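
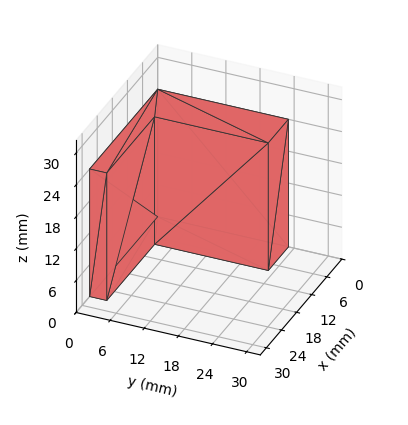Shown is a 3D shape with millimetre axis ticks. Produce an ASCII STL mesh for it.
Reading the render: the shape is an L-shaped prism: outer 27 × 23 mm, arm thicknesses ≈ 3 mm (horizontal) and 8 mm (vertical), extruded 24 mm in z (dimensions read to the nearest mm from the axis ticks). For the STL, each face is triangulated and given an outward normal.

solid part
  facet normal 0.0000 0.0000 -1.0000
    outer loop
      vertex 27.00 3.00 0.00
      vertex 27.00 0.00 0.00
      vertex 0.00 0.00 0.00
    endloop
  endfacet
  facet normal 0.0000 0.0000 -1.0000
    outer loop
      vertex 8.00 3.00 0.00
      vertex 27.00 3.00 0.00
      vertex 0.00 0.00 0.00
    endloop
  endfacet
  facet normal 0.0000 0.0000 -1.0000
    outer loop
      vertex 8.00 23.00 0.00
      vertex 8.00 3.00 0.00
      vertex 0.00 0.00 0.00
    endloop
  endfacet
  facet normal 0.0000 0.0000 -1.0000
    outer loop
      vertex 0.00 23.00 0.00
      vertex 8.00 23.00 0.00
      vertex 0.00 0.00 0.00
    endloop
  endfacet
  facet normal 0.0000 0.0000 1.0000
    outer loop
      vertex 0.00 0.00 24.00
      vertex 27.00 0.00 24.00
      vertex 27.00 3.00 24.00
    endloop
  endfacet
  facet normal 0.0000 0.0000 1.0000
    outer loop
      vertex 0.00 0.00 24.00
      vertex 27.00 3.00 24.00
      vertex 8.00 3.00 24.00
    endloop
  endfacet
  facet normal 0.0000 0.0000 1.0000
    outer loop
      vertex 0.00 0.00 24.00
      vertex 8.00 3.00 24.00
      vertex 8.00 23.00 24.00
    endloop
  endfacet
  facet normal 0.0000 0.0000 1.0000
    outer loop
      vertex 0.00 0.00 24.00
      vertex 8.00 23.00 24.00
      vertex 0.00 23.00 24.00
    endloop
  endfacet
  facet normal 0.0000 -1.0000 0.0000
    outer loop
      vertex 0.00 0.00 0.00
      vertex 27.00 0.00 0.00
      vertex 27.00 0.00 24.00
    endloop
  endfacet
  facet normal 0.0000 -1.0000 0.0000
    outer loop
      vertex 0.00 0.00 0.00
      vertex 27.00 0.00 24.00
      vertex 0.00 0.00 24.00
    endloop
  endfacet
  facet normal 1.0000 0.0000 0.0000
    outer loop
      vertex 27.00 0.00 0.00
      vertex 27.00 3.00 0.00
      vertex 27.00 3.00 24.00
    endloop
  endfacet
  facet normal 1.0000 0.0000 0.0000
    outer loop
      vertex 27.00 0.00 0.00
      vertex 27.00 3.00 24.00
      vertex 27.00 0.00 24.00
    endloop
  endfacet
  facet normal 0.0000 1.0000 0.0000
    outer loop
      vertex 27.00 3.00 0.00
      vertex 8.00 3.00 0.00
      vertex 8.00 3.00 24.00
    endloop
  endfacet
  facet normal 0.0000 1.0000 0.0000
    outer loop
      vertex 27.00 3.00 0.00
      vertex 8.00 3.00 24.00
      vertex 27.00 3.00 24.00
    endloop
  endfacet
  facet normal 1.0000 0.0000 0.0000
    outer loop
      vertex 8.00 3.00 0.00
      vertex 8.00 23.00 0.00
      vertex 8.00 23.00 24.00
    endloop
  endfacet
  facet normal 1.0000 0.0000 0.0000
    outer loop
      vertex 8.00 3.00 0.00
      vertex 8.00 23.00 24.00
      vertex 8.00 3.00 24.00
    endloop
  endfacet
  facet normal 0.0000 1.0000 0.0000
    outer loop
      vertex 8.00 23.00 0.00
      vertex 0.00 23.00 0.00
      vertex 0.00 23.00 24.00
    endloop
  endfacet
  facet normal 0.0000 1.0000 0.0000
    outer loop
      vertex 8.00 23.00 0.00
      vertex 0.00 23.00 24.00
      vertex 8.00 23.00 24.00
    endloop
  endfacet
  facet normal -1.0000 0.0000 0.0000
    outer loop
      vertex 0.00 23.00 0.00
      vertex 0.00 0.00 0.00
      vertex 0.00 0.00 24.00
    endloop
  endfacet
  facet normal -1.0000 0.0000 0.0000
    outer loop
      vertex 0.00 23.00 0.00
      vertex 0.00 0.00 24.00
      vertex 0.00 23.00 24.00
    endloop
  endfacet
endsolid part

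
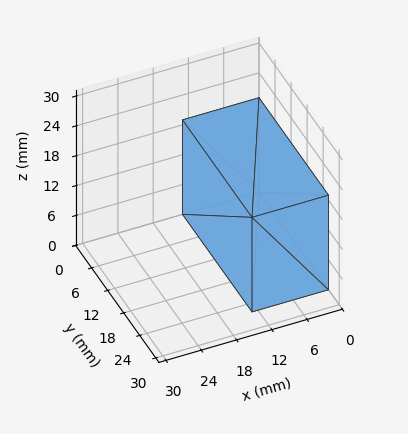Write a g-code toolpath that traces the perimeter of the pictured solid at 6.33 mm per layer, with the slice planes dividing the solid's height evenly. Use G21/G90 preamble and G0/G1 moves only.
Reading the render: the shape is a rectangular box, roughly 13 × 26 mm footprint and 19 mm tall (dimensions read to the nearest mm from the axis ticks). For the g-code, the solid's height is divided into equal slices at the stated Δz and each level perimeter traced with G1 moves after a G0 lift.

; perimeter-only toolpath
G21 ; units = mm
G90 ; absolute positioning
G28 ; home
; layer 1
G0 Z6.33
G0 X0.00 Y0.00
G1 X13.00 Y0.00
G1 X13.00 Y26.00
G1 X0.00 Y26.00
G1 X0.00 Y0.00
; layer 2
G0 Z12.67
G0 X0.00 Y0.00
G1 X13.00 Y0.00
G1 X13.00 Y26.00
G1 X0.00 Y26.00
G1 X0.00 Y0.00
; layer 3
G0 Z19.00
G0 X0.00 Y0.00
G1 X13.00 Y0.00
G1 X13.00 Y26.00
G1 X0.00 Y26.00
G1 X0.00 Y0.00
M2 ; end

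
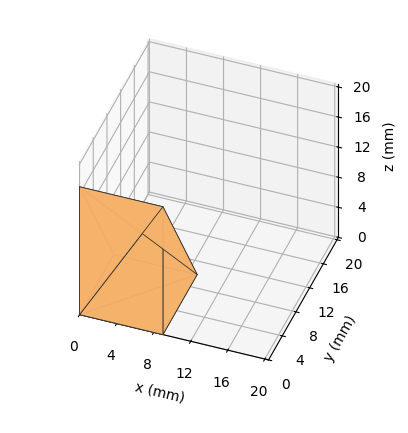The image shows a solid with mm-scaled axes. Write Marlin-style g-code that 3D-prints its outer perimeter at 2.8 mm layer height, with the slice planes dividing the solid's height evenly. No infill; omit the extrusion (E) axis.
Reading the render: the shape is a wedge (ramp): 9 × 10 mm base, rising to 17 mm along the y=0 edge and sloping linearly to z=0 at y=10 (dimensions read to the nearest mm from the axis ticks). For the g-code, the solid's height is divided into equal slices at the stated Δz and each level perimeter traced with G1 moves after a G0 lift.

; perimeter-only toolpath
G21 ; units = mm
G90 ; absolute positioning
G28 ; home
; layer 1
G0 Z2.8
G0 X0.0 Y0.0
G1 X9.0 Y0.0
G1 X9.0 Y8.3
G1 X0.0 Y8.3
G1 X0.0 Y0.0
; layer 2
G0 Z5.7
G0 X0.0 Y0.0
G1 X9.0 Y0.0
G1 X9.0 Y6.7
G1 X0.0 Y6.7
G1 X0.0 Y0.0
; layer 3
G0 Z8.5
G0 X0.0 Y0.0
G1 X9.0 Y0.0
G1 X9.0 Y5.0
G1 X0.0 Y5.0
G1 X0.0 Y0.0
; layer 4
G0 Z11.3
G0 X0.0 Y0.0
G1 X9.0 Y0.0
G1 X9.0 Y3.3
G1 X0.0 Y3.3
G1 X0.0 Y0.0
; layer 5
G0 Z14.2
G0 X0.0 Y0.0
G1 X9.0 Y0.0
G1 X9.0 Y1.7
G1 X0.0 Y1.7
G1 X0.0 Y0.0
M2 ; end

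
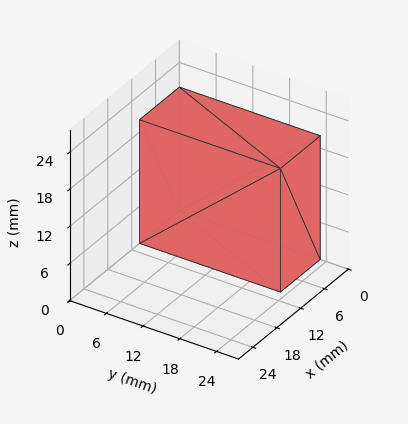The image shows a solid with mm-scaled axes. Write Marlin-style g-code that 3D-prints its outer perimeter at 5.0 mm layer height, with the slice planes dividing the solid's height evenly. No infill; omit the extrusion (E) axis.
Reading the render: the shape is a rectangular box, roughly 10 × 23 mm footprint and 20 mm tall (dimensions read to the nearest mm from the axis ticks). For the g-code, the solid's height is divided into equal slices at the stated Δz and each level perimeter traced with G1 moves after a G0 lift.

; perimeter-only toolpath
G21 ; units = mm
G90 ; absolute positioning
G28 ; home
; layer 1
G0 Z5.0
G0 X0.0 Y0.0
G1 X10.0 Y0.0
G1 X10.0 Y23.0
G1 X0.0 Y23.0
G1 X0.0 Y0.0
; layer 2
G0 Z10.0
G0 X0.0 Y0.0
G1 X10.0 Y0.0
G1 X10.0 Y23.0
G1 X0.0 Y23.0
G1 X0.0 Y0.0
; layer 3
G0 Z15.0
G0 X0.0 Y0.0
G1 X10.0 Y0.0
G1 X10.0 Y23.0
G1 X0.0 Y23.0
G1 X0.0 Y0.0
; layer 4
G0 Z20.0
G0 X0.0 Y0.0
G1 X10.0 Y0.0
G1 X10.0 Y23.0
G1 X0.0 Y23.0
G1 X0.0 Y0.0
M2 ; end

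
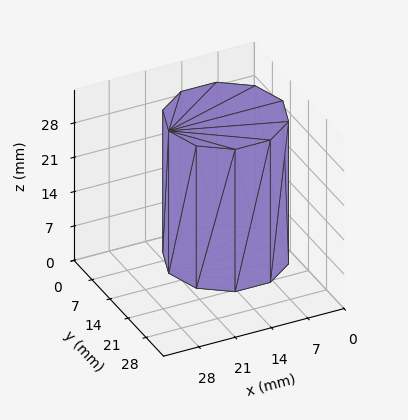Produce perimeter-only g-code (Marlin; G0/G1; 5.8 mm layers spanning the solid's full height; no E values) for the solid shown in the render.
Reading the render: the shape is a regular 10-sided prism (a cylinder approximated with 10 flat sides), circumscribed radius ≈ 11 mm, height ≈ 29 mm (dimensions read to the nearest mm from the axis ticks). For the g-code, the solid's height is divided into equal slices at the stated Δz and each level perimeter traced with G1 moves after a G0 lift.

; perimeter-only toolpath
G21 ; units = mm
G90 ; absolute positioning
G28 ; home
; layer 1
G0 Z5.8
G0 X22.0 Y11.0
G1 X19.9 Y17.5
G1 X14.4 Y21.5
G1 X7.6 Y21.5
G1 X2.1 Y17.5
G1 X0.0 Y11.0
G1 X2.1 Y4.5
G1 X7.6 Y0.5
G1 X14.4 Y0.5
G1 X19.9 Y4.5
G1 X22.0 Y11.0
; layer 2
G0 Z11.6
G0 X22.0 Y11.0
G1 X19.9 Y17.5
G1 X14.4 Y21.5
G1 X7.6 Y21.5
G1 X2.1 Y17.5
G1 X0.0 Y11.0
G1 X2.1 Y4.5
G1 X7.6 Y0.5
G1 X14.4 Y0.5
G1 X19.9 Y4.5
G1 X22.0 Y11.0
; layer 3
G0 Z17.4
G0 X22.0 Y11.0
G1 X19.9 Y17.5
G1 X14.4 Y21.5
G1 X7.6 Y21.5
G1 X2.1 Y17.5
G1 X0.0 Y11.0
G1 X2.1 Y4.5
G1 X7.6 Y0.5
G1 X14.4 Y0.5
G1 X19.9 Y4.5
G1 X22.0 Y11.0
; layer 4
G0 Z23.2
G0 X22.0 Y11.0
G1 X19.9 Y17.5
G1 X14.4 Y21.5
G1 X7.6 Y21.5
G1 X2.1 Y17.5
G1 X0.0 Y11.0
G1 X2.1 Y4.5
G1 X7.6 Y0.5
G1 X14.4 Y0.5
G1 X19.9 Y4.5
G1 X22.0 Y11.0
; layer 5
G0 Z29.0
G0 X22.0 Y11.0
G1 X19.9 Y17.5
G1 X14.4 Y21.5
G1 X7.6 Y21.5
G1 X2.1 Y17.5
G1 X0.0 Y11.0
G1 X2.1 Y4.5
G1 X7.6 Y0.5
G1 X14.4 Y0.5
G1 X19.9 Y4.5
G1 X22.0 Y11.0
M2 ; end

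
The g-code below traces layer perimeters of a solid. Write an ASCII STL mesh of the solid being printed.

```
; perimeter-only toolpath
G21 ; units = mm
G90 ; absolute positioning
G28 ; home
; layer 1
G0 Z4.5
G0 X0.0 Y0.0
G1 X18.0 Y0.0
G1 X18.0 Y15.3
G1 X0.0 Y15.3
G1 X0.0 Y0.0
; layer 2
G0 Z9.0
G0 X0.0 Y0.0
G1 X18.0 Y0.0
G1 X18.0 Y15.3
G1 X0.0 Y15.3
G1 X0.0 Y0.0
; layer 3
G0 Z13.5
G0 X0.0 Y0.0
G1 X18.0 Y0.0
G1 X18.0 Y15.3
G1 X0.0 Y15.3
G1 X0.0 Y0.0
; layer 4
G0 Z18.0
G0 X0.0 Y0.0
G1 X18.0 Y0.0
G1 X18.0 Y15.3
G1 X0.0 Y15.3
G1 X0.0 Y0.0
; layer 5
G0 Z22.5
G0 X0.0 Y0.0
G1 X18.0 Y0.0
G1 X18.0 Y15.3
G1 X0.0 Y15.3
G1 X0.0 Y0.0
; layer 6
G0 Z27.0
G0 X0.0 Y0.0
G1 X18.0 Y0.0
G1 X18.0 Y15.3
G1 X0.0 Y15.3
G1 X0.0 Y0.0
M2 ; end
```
solid part
  facet normal 0.0000 0.0000 -1.0000
    outer loop
      vertex 18.0 15.3 0.0
      vertex 18.0 0.0 0.0
      vertex 0.0 0.0 0.0
    endloop
  endfacet
  facet normal 0.0000 0.0000 -1.0000
    outer loop
      vertex 0.0 15.3 0.0
      vertex 18.0 15.3 0.0
      vertex 0.0 0.0 0.0
    endloop
  endfacet
  facet normal 0.0000 0.0000 1.0000
    outer loop
      vertex 0.0 0.0 27.0
      vertex 18.0 0.0 27.0
      vertex 18.0 15.3 27.0
    endloop
  endfacet
  facet normal 0.0000 0.0000 1.0000
    outer loop
      vertex 0.0 0.0 27.0
      vertex 18.0 15.3 27.0
      vertex 0.0 15.3 27.0
    endloop
  endfacet
  facet normal 0.0000 -1.0000 0.0000
    outer loop
      vertex 0.0 0.0 0.0
      vertex 18.0 0.0 0.0
      vertex 18.0 0.0 27.0
    endloop
  endfacet
  facet normal 0.0000 -1.0000 0.0000
    outer loop
      vertex 0.0 0.0 0.0
      vertex 18.0 0.0 27.0
      vertex 0.0 0.0 27.0
    endloop
  endfacet
  facet normal 0.0000 1.0000 0.0000
    outer loop
      vertex 18.0 15.3 27.0
      vertex 18.0 15.3 0.0
      vertex 0.0 15.3 0.0
    endloop
  endfacet
  facet normal 0.0000 1.0000 0.0000
    outer loop
      vertex 0.0 15.3 27.0
      vertex 18.0 15.3 27.0
      vertex 0.0 15.3 0.0
    endloop
  endfacet
  facet normal -1.0000 0.0000 0.0000
    outer loop
      vertex 0.0 15.3 27.0
      vertex 0.0 15.3 0.0
      vertex 0.0 0.0 0.0
    endloop
  endfacet
  facet normal -1.0000 0.0000 0.0000
    outer loop
      vertex 0.0 0.0 27.0
      vertex 0.0 15.3 27.0
      vertex 0.0 0.0 0.0
    endloop
  endfacet
  facet normal 1.0000 0.0000 0.0000
    outer loop
      vertex 18.0 0.0 0.0
      vertex 18.0 15.3 0.0
      vertex 18.0 15.3 27.0
    endloop
  endfacet
  facet normal 1.0000 0.0000 0.0000
    outer loop
      vertex 18.0 0.0 0.0
      vertex 18.0 15.3 27.0
      vertex 18.0 0.0 27.0
    endloop
  endfacet
endsolid part

The G0 Z moves step by Δz≈4.5 mm. Every layer's G1 loop is the same polygon, so the solid is a straight extrusion of it from z=0 to z≈27. Closing with flat bottom and top caps and triangulating gives 12 facets — a rectangular box, roughly 18 × 15.3 mm footprint and 27 mm tall.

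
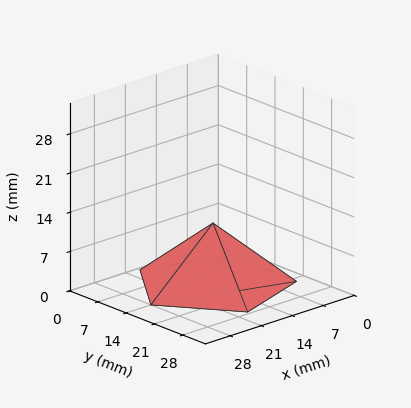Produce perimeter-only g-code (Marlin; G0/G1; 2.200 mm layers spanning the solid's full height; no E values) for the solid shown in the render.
Reading the render: the shape is a regular 5-sided pyramid, base circumscribed radius ≈ 14 mm, apex at z ≈ 11 mm (dimensions read to the nearest mm from the axis ticks). For the g-code, the solid's height is divided into equal slices at the stated Δz and each level perimeter traced with G1 moves after a G0 lift.

; perimeter-only toolpath
G21 ; units = mm
G90 ; absolute positioning
G28 ; home
; layer 1
G0 Z2.200
G0 X25.200 Y14.000
G1 X17.461 Y24.652
G1 X4.939 Y20.583
G1 X4.939 Y7.417
G1 X17.461 Y3.348
G1 X25.200 Y14.000
; layer 2
G0 Z4.400
G0 X22.400 Y14.000
G1 X16.596 Y21.989
G1 X7.204 Y18.937
G1 X7.204 Y9.063
G1 X16.596 Y6.011
G1 X22.400 Y14.000
; layer 3
G0 Z6.600
G0 X19.600 Y14.000
G1 X15.730 Y19.326
G1 X9.470 Y17.292
G1 X9.470 Y10.708
G1 X15.730 Y8.674
G1 X19.600 Y14.000
; layer 4
G0 Z8.800
G0 X16.800 Y14.000
G1 X14.865 Y16.663
G1 X11.735 Y15.646
G1 X11.735 Y12.354
G1 X14.865 Y11.337
G1 X16.800 Y14.000
M2 ; end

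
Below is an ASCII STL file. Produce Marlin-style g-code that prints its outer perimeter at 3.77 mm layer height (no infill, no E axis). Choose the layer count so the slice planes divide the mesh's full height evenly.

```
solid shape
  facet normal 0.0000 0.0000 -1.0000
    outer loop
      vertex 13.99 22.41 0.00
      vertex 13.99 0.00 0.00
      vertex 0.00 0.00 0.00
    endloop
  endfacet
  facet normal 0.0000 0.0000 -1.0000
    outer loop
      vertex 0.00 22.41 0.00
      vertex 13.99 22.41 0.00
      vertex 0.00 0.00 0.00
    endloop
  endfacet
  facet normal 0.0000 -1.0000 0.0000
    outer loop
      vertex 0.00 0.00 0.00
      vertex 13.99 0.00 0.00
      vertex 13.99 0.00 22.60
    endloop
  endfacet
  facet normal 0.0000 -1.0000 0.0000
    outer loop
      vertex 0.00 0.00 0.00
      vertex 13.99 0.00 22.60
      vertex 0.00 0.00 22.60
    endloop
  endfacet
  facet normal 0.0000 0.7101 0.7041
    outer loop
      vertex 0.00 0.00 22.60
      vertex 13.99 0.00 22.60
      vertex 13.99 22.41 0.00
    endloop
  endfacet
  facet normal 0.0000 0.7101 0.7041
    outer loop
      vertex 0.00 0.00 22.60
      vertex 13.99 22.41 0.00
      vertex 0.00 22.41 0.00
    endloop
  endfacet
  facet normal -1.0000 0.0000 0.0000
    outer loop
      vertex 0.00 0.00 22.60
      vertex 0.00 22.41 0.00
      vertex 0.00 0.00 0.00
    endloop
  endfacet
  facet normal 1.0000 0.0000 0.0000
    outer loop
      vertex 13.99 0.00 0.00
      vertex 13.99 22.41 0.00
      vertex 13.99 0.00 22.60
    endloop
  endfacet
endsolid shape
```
; perimeter-only toolpath
G21 ; units = mm
G90 ; absolute positioning
G28 ; home
; layer 1
G0 Z3.77
G0 X0.00 Y0.00
G1 X13.99 Y0.00
G1 X13.99 Y18.67
G1 X0.00 Y18.67
G1 X0.00 Y0.00
; layer 2
G0 Z7.53
G0 X0.00 Y0.00
G1 X13.99 Y0.00
G1 X13.99 Y14.94
G1 X0.00 Y14.94
G1 X0.00 Y0.00
; layer 3
G0 Z11.30
G0 X0.00 Y0.00
G1 X13.99 Y0.00
G1 X13.99 Y11.21
G1 X0.00 Y11.21
G1 X0.00 Y0.00
; layer 4
G0 Z15.07
G0 X0.00 Y0.00
G1 X13.99 Y0.00
G1 X13.99 Y7.47
G1 X0.00 Y7.47
G1 X0.00 Y0.00
; layer 5
G0 Z18.83
G0 X0.00 Y0.00
G1 X13.99 Y0.00
G1 X13.99 Y3.73
G1 X0.00 Y3.73
G1 X0.00 Y0.00
M2 ; end

The solid is a wedge (ramp): 14 × 22.4 mm base, rising to 22.6 mm along the y=0 edge and sloping linearly to z=0 at y=22.4. Slicing at Δz = 3.77 mm — 6 equal slices spanning the solid's height, so layer i sits at z = i·h/6 — gives 5 non-empty perimeters. Each is a 4-segment closed polygon; G0 lifts to the layer z and rapids to the start vertex, then G1 traces the edges. The cross-section shrinks linearly with z (the slice at the apex is degenerate and omitted).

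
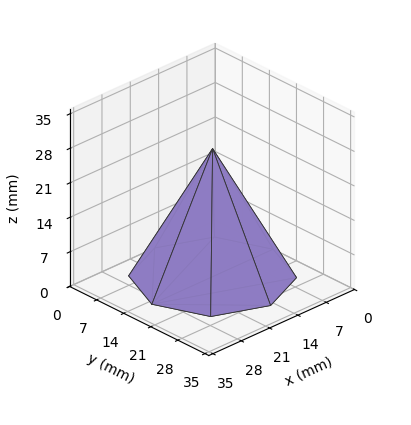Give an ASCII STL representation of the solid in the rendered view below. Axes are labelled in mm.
Reading the render: the shape is a regular 8-sided pyramid, base circumscribed radius ≈ 15 mm, apex at z ≈ 26 mm (dimensions read to the nearest mm from the axis ticks). For the STL, each face is triangulated and given an outward normal.

solid part
  facet normal 0.0000 0.0000 -1.0000
    outer loop
      vertex 15.000 30.000 0.000
      vertex 25.607 25.607 0.000
      vertex 30.000 15.000 0.000
    endloop
  endfacet
  facet normal 0.0000 0.0000 -1.0000
    outer loop
      vertex 4.393 25.607 0.000
      vertex 15.000 30.000 0.000
      vertex 30.000 15.000 0.000
    endloop
  endfacet
  facet normal 0.0000 0.0000 -1.0000
    outer loop
      vertex 0.000 15.000 0.000
      vertex 4.393 25.607 0.000
      vertex 30.000 15.000 0.000
    endloop
  endfacet
  facet normal 0.0000 0.0000 -1.0000
    outer loop
      vertex 4.393 4.393 0.000
      vertex 0.000 15.000 0.000
      vertex 30.000 15.000 0.000
    endloop
  endfacet
  facet normal 0.0000 0.0000 -1.0000
    outer loop
      vertex 15.000 0.000 0.000
      vertex 4.393 4.393 0.000
      vertex 30.000 15.000 0.000
    endloop
  endfacet
  facet normal 0.0000 0.0000 -1.0000
    outer loop
      vertex 25.607 4.393 0.000
      vertex 15.000 0.000 0.000
      vertex 30.000 15.000 0.000
    endloop
  endfacet
  facet normal 0.8153 0.3377 0.4704
    outer loop
      vertex 30.000 15.000 0.000
      vertex 25.607 25.607 0.000
      vertex 15.000 15.000 26.000
    endloop
  endfacet
  facet normal 0.3377 0.8153 0.4704
    outer loop
      vertex 25.607 25.607 0.000
      vertex 15.000 30.000 0.000
      vertex 15.000 15.000 26.000
    endloop
  endfacet
  facet normal -0.3377 0.8153 0.4704
    outer loop
      vertex 15.000 30.000 0.000
      vertex 4.393 25.607 0.000
      vertex 15.000 15.000 26.000
    endloop
  endfacet
  facet normal -0.8153 0.3377 0.4704
    outer loop
      vertex 4.393 25.607 0.000
      vertex 0.000 15.000 0.000
      vertex 15.000 15.000 26.000
    endloop
  endfacet
  facet normal -0.8153 -0.3377 0.4704
    outer loop
      vertex 0.000 15.000 0.000
      vertex 4.393 4.393 0.000
      vertex 15.000 15.000 26.000
    endloop
  endfacet
  facet normal -0.3377 -0.8153 0.4704
    outer loop
      vertex 4.393 4.393 0.000
      vertex 15.000 0.000 0.000
      vertex 15.000 15.000 26.000
    endloop
  endfacet
  facet normal 0.3377 -0.8153 0.4704
    outer loop
      vertex 15.000 0.000 0.000
      vertex 25.607 4.393 0.000
      vertex 15.000 15.000 26.000
    endloop
  endfacet
  facet normal 0.8153 -0.3377 0.4704
    outer loop
      vertex 25.607 4.393 0.000
      vertex 30.000 15.000 0.000
      vertex 15.000 15.000 26.000
    endloop
  endfacet
endsolid part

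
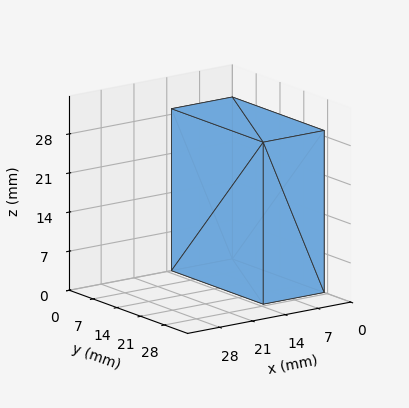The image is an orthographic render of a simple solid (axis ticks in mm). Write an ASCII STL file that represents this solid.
Reading the render: the shape is a rectangular box, roughly 13 × 27 mm footprint and 29 mm tall (dimensions read to the nearest mm from the axis ticks). For the STL, each face is triangulated and given an outward normal.

solid part
  facet normal 0.0000 0.0000 -1.0000
    outer loop
      vertex 13.000 27.000 0.000
      vertex 13.000 0.000 0.000
      vertex 0.000 0.000 0.000
    endloop
  endfacet
  facet normal 0.0000 0.0000 -1.0000
    outer loop
      vertex 0.000 27.000 0.000
      vertex 13.000 27.000 0.000
      vertex 0.000 0.000 0.000
    endloop
  endfacet
  facet normal 0.0000 0.0000 1.0000
    outer loop
      vertex 0.000 0.000 29.000
      vertex 13.000 0.000 29.000
      vertex 13.000 27.000 29.000
    endloop
  endfacet
  facet normal 0.0000 0.0000 1.0000
    outer loop
      vertex 0.000 0.000 29.000
      vertex 13.000 27.000 29.000
      vertex 0.000 27.000 29.000
    endloop
  endfacet
  facet normal 0.0000 -1.0000 0.0000
    outer loop
      vertex 0.000 0.000 0.000
      vertex 13.000 0.000 0.000
      vertex 13.000 0.000 29.000
    endloop
  endfacet
  facet normal 0.0000 -1.0000 0.0000
    outer loop
      vertex 0.000 0.000 0.000
      vertex 13.000 0.000 29.000
      vertex 0.000 0.000 29.000
    endloop
  endfacet
  facet normal 0.0000 1.0000 0.0000
    outer loop
      vertex 13.000 27.000 29.000
      vertex 13.000 27.000 0.000
      vertex 0.000 27.000 0.000
    endloop
  endfacet
  facet normal 0.0000 1.0000 0.0000
    outer loop
      vertex 0.000 27.000 29.000
      vertex 13.000 27.000 29.000
      vertex 0.000 27.000 0.000
    endloop
  endfacet
  facet normal -1.0000 0.0000 0.0000
    outer loop
      vertex 0.000 27.000 29.000
      vertex 0.000 27.000 0.000
      vertex 0.000 0.000 0.000
    endloop
  endfacet
  facet normal -1.0000 0.0000 0.0000
    outer loop
      vertex 0.000 0.000 29.000
      vertex 0.000 27.000 29.000
      vertex 0.000 0.000 0.000
    endloop
  endfacet
  facet normal 1.0000 0.0000 0.0000
    outer loop
      vertex 13.000 0.000 0.000
      vertex 13.000 27.000 0.000
      vertex 13.000 27.000 29.000
    endloop
  endfacet
  facet normal 1.0000 0.0000 0.0000
    outer loop
      vertex 13.000 0.000 0.000
      vertex 13.000 27.000 29.000
      vertex 13.000 0.000 29.000
    endloop
  endfacet
endsolid part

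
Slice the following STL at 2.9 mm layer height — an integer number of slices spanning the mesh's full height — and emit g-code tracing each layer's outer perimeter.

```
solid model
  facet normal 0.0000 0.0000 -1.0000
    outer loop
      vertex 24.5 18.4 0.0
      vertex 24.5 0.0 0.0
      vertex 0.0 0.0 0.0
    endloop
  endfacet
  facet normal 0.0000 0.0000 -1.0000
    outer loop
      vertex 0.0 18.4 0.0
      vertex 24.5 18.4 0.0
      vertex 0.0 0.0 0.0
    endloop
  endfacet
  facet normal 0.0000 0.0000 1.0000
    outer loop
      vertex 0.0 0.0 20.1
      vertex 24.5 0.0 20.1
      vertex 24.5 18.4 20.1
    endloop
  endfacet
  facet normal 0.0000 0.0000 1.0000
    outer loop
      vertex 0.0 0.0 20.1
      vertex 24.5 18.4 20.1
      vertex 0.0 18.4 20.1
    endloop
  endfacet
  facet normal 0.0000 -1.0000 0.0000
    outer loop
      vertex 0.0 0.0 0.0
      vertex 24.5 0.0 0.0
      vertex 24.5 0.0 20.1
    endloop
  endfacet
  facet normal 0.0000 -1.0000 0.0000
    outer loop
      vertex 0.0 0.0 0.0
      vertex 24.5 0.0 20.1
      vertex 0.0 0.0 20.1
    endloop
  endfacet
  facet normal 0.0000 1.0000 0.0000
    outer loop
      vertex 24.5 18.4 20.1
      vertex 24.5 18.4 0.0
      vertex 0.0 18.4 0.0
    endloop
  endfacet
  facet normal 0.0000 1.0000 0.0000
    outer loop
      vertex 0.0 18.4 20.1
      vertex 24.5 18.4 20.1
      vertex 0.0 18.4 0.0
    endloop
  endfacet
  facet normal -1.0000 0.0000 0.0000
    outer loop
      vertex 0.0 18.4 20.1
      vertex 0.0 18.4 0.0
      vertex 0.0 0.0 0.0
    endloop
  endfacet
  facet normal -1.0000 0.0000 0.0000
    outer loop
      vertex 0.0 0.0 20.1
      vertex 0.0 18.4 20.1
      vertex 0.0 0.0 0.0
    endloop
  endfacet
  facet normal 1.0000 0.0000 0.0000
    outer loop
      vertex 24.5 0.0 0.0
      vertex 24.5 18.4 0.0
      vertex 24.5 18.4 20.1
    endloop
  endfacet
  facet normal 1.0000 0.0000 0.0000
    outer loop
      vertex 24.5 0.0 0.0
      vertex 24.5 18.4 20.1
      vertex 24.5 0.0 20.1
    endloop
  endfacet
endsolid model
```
; perimeter-only toolpath
G21 ; units = mm
G90 ; absolute positioning
G28 ; home
; layer 1
G0 Z2.9
G0 X0.0 Y0.0
G1 X24.5 Y0.0
G1 X24.5 Y18.4
G1 X0.0 Y18.4
G1 X0.0 Y0.0
; layer 2
G0 Z5.7
G0 X0.0 Y0.0
G1 X24.5 Y0.0
G1 X24.5 Y18.4
G1 X0.0 Y18.4
G1 X0.0 Y0.0
; layer 3
G0 Z8.6
G0 X0.0 Y0.0
G1 X24.5 Y0.0
G1 X24.5 Y18.4
G1 X0.0 Y18.4
G1 X0.0 Y0.0
; layer 4
G0 Z11.5
G0 X0.0 Y0.0
G1 X24.5 Y0.0
G1 X24.5 Y18.4
G1 X0.0 Y18.4
G1 X0.0 Y0.0
; layer 5
G0 Z14.4
G0 X0.0 Y0.0
G1 X24.5 Y0.0
G1 X24.5 Y18.4
G1 X0.0 Y18.4
G1 X0.0 Y0.0
; layer 6
G0 Z17.2
G0 X0.0 Y0.0
G1 X24.5 Y0.0
G1 X24.5 Y18.4
G1 X0.0 Y18.4
G1 X0.0 Y0.0
; layer 7
G0 Z20.1
G0 X0.0 Y0.0
G1 X24.5 Y0.0
G1 X24.5 Y18.4
G1 X0.0 Y18.4
G1 X0.0 Y0.0
M2 ; end

The solid is a rectangular box, roughly 24.5 × 18.4 mm footprint and 20.1 mm tall. Slicing at Δz = 2.9 mm — 7 equal slices spanning the solid's height, so layer i sits at z = i·h/7 — gives 7 non-empty perimeters. Each is a 4-segment closed polygon; G0 lifts to the layer z and rapids to the start vertex, then G1 traces the edges.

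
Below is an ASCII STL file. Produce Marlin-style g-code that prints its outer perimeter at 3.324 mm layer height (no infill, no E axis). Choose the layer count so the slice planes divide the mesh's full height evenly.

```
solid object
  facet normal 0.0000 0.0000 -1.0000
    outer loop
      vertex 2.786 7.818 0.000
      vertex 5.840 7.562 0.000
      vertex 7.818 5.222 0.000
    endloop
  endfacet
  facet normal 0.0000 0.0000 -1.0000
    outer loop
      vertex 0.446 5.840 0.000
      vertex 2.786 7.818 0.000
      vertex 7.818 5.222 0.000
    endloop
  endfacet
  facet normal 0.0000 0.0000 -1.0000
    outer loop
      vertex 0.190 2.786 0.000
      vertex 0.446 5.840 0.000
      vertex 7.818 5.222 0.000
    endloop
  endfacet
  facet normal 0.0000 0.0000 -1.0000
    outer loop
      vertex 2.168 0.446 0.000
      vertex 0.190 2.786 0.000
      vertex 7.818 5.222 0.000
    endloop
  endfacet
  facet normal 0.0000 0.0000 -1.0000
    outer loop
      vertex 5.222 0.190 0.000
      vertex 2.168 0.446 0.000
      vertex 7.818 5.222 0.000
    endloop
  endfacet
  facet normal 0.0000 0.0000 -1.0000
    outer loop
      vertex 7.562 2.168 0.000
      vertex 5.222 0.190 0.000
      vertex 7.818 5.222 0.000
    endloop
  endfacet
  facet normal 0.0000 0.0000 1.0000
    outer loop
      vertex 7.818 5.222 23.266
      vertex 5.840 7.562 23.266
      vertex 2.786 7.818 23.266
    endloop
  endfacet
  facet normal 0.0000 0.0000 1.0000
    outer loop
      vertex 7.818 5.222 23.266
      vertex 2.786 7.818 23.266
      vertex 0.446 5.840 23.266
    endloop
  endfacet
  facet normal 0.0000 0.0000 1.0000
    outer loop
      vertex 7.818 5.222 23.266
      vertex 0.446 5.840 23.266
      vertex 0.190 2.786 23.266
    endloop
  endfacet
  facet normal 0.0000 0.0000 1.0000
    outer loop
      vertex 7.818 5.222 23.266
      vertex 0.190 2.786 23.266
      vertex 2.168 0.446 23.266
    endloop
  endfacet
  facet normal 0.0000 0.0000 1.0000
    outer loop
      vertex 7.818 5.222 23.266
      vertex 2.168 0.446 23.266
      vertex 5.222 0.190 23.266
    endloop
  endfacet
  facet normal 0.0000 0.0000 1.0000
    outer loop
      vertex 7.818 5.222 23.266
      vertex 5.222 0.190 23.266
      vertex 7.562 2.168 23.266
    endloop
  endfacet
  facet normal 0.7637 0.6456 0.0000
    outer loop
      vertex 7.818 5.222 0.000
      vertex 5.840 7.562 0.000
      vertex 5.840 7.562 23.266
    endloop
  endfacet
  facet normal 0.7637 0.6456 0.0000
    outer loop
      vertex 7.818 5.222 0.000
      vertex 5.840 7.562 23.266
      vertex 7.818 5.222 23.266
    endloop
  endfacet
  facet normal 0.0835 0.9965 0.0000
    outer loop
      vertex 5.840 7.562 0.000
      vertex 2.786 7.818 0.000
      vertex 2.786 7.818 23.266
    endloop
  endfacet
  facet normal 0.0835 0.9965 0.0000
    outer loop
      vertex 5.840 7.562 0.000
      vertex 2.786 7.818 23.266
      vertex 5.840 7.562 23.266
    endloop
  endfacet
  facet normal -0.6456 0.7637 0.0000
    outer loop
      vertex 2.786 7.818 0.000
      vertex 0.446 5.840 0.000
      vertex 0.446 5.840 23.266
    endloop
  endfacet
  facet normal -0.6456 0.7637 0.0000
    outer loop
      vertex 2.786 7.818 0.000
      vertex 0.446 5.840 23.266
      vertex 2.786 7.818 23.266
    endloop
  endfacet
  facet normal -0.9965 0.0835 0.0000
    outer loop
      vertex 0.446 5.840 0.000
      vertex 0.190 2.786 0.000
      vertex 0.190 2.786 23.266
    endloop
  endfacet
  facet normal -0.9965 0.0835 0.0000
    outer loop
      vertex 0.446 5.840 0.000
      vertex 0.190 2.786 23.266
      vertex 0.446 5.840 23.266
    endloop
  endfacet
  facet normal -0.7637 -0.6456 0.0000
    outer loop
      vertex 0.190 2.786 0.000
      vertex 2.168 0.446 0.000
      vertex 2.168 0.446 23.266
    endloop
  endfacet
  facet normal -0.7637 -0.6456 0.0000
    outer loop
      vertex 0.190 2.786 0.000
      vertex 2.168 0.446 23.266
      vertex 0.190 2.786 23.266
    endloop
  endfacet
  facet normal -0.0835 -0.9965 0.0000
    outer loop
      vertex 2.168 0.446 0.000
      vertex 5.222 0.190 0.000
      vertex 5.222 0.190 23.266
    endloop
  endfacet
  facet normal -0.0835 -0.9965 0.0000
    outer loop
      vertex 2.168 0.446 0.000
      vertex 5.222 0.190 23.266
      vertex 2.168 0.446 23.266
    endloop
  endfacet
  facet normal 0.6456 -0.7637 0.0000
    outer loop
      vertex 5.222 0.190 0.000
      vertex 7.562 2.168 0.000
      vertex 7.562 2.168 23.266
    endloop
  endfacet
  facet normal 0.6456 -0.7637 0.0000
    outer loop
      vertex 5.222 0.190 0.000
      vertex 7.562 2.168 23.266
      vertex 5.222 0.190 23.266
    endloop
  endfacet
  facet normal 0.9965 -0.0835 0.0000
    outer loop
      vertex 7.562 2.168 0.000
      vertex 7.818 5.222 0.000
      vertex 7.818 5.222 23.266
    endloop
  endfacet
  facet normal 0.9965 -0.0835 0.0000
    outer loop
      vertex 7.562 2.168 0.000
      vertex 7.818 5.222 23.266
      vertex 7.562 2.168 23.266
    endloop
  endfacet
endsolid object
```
; perimeter-only toolpath
G21 ; units = mm
G90 ; absolute positioning
G28 ; home
; layer 1
G0 Z3.324
G0 X7.818 Y5.222
G1 X5.840 Y7.562
G1 X2.786 Y7.818
G1 X0.446 Y5.840
G1 X0.190 Y2.786
G1 X2.168 Y0.446
G1 X5.222 Y0.190
G1 X7.562 Y2.168
G1 X7.818 Y5.222
; layer 2
G0 Z6.647
G0 X7.818 Y5.222
G1 X5.840 Y7.562
G1 X2.786 Y7.818
G1 X0.446 Y5.840
G1 X0.190 Y2.786
G1 X2.168 Y0.446
G1 X5.222 Y0.190
G1 X7.562 Y2.168
G1 X7.818 Y5.222
; layer 3
G0 Z9.971
G0 X7.818 Y5.222
G1 X5.840 Y7.562
G1 X2.786 Y7.818
G1 X0.446 Y5.840
G1 X0.190 Y2.786
G1 X2.168 Y0.446
G1 X5.222 Y0.190
G1 X7.562 Y2.168
G1 X7.818 Y5.222
; layer 4
G0 Z13.295
G0 X7.818 Y5.222
G1 X5.840 Y7.562
G1 X2.786 Y7.818
G1 X0.446 Y5.840
G1 X0.190 Y2.786
G1 X2.168 Y0.446
G1 X5.222 Y0.190
G1 X7.562 Y2.168
G1 X7.818 Y5.222
; layer 5
G0 Z16.619
G0 X7.818 Y5.222
G1 X5.840 Y7.562
G1 X2.786 Y7.818
G1 X0.446 Y5.840
G1 X0.190 Y2.786
G1 X2.168 Y0.446
G1 X5.222 Y0.190
G1 X7.562 Y2.168
G1 X7.818 Y5.222
; layer 6
G0 Z19.942
G0 X7.818 Y5.222
G1 X5.840 Y7.562
G1 X2.786 Y7.818
G1 X0.446 Y5.840
G1 X0.190 Y2.786
G1 X2.168 Y0.446
G1 X5.222 Y0.190
G1 X7.562 Y2.168
G1 X7.818 Y5.222
; layer 7
G0 Z23.266
G0 X7.818 Y5.222
G1 X5.840 Y7.562
G1 X2.786 Y7.818
G1 X0.446 Y5.840
G1 X0.190 Y2.786
G1 X2.168 Y0.446
G1 X5.222 Y0.190
G1 X7.562 Y2.168
G1 X7.818 Y5.222
M2 ; end

The solid is a regular 8-sided prism (a cylinder approximated with 8 flat sides), circumscribed radius ≈ 4 mm, height ≈ 23.3 mm. Slicing at Δz = 3.324 mm — 7 equal slices spanning the solid's height, so layer i sits at z = i·h/7 — gives 7 non-empty perimeters. Each is a 8-segment closed polygon; G0 lifts to the layer z and rapids to the start vertex, then G1 traces the edges.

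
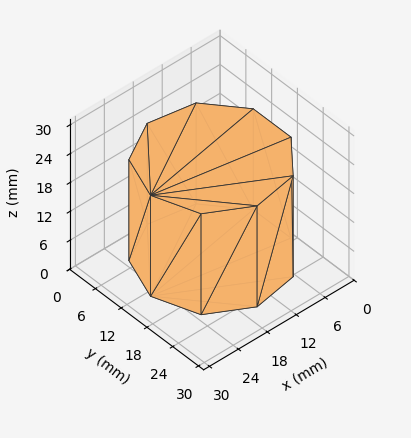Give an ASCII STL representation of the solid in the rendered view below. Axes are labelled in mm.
Reading the render: the shape is a regular 9-sided prism (a cylinder approximated with 9 flat sides), circumscribed radius ≈ 13 mm, height ≈ 21 mm (dimensions read to the nearest mm from the axis ticks). For the STL, each face is triangulated and given an outward normal.

solid part
  facet normal 0.0000 0.0000 -1.0000
    outer loop
      vertex 15.3 25.8 0.0
      vertex 23.0 21.4 0.0
      vertex 26.0 13.0 0.0
    endloop
  endfacet
  facet normal 0.0000 0.0000 -1.0000
    outer loop
      vertex 6.5 24.3 0.0
      vertex 15.3 25.8 0.0
      vertex 26.0 13.0 0.0
    endloop
  endfacet
  facet normal 0.0000 0.0000 -1.0000
    outer loop
      vertex 0.8 17.4 0.0
      vertex 6.5 24.3 0.0
      vertex 26.0 13.0 0.0
    endloop
  endfacet
  facet normal 0.0000 0.0000 -1.0000
    outer loop
      vertex 0.8 8.6 0.0
      vertex 0.8 17.4 0.0
      vertex 26.0 13.0 0.0
    endloop
  endfacet
  facet normal 0.0000 0.0000 -1.0000
    outer loop
      vertex 6.5 1.7 0.0
      vertex 0.8 8.6 0.0
      vertex 26.0 13.0 0.0
    endloop
  endfacet
  facet normal 0.0000 0.0000 -1.0000
    outer loop
      vertex 15.3 0.2 0.0
      vertex 6.5 1.7 0.0
      vertex 26.0 13.0 0.0
    endloop
  endfacet
  facet normal 0.0000 0.0000 -1.0000
    outer loop
      vertex 23.0 4.6 0.0
      vertex 15.3 0.2 0.0
      vertex 26.0 13.0 0.0
    endloop
  endfacet
  facet normal 0.0000 0.0000 1.0000
    outer loop
      vertex 26.0 13.0 21.0
      vertex 23.0 21.4 21.0
      vertex 15.3 25.8 21.0
    endloop
  endfacet
  facet normal 0.0000 0.0000 1.0000
    outer loop
      vertex 26.0 13.0 21.0
      vertex 15.3 25.8 21.0
      vertex 6.5 24.3 21.0
    endloop
  endfacet
  facet normal 0.0000 0.0000 1.0000
    outer loop
      vertex 26.0 13.0 21.0
      vertex 6.5 24.3 21.0
      vertex 0.8 17.4 21.0
    endloop
  endfacet
  facet normal 0.0000 0.0000 1.0000
    outer loop
      vertex 26.0 13.0 21.0
      vertex 0.8 17.4 21.0
      vertex 0.8 8.6 21.0
    endloop
  endfacet
  facet normal 0.0000 0.0000 1.0000
    outer loop
      vertex 26.0 13.0 21.0
      vertex 0.8 8.6 21.0
      vertex 6.5 1.7 21.0
    endloop
  endfacet
  facet normal 0.0000 0.0000 1.0000
    outer loop
      vertex 26.0 13.0 21.0
      vertex 6.5 1.7 21.0
      vertex 15.3 0.2 21.0
    endloop
  endfacet
  facet normal 0.0000 0.0000 1.0000
    outer loop
      vertex 26.0 13.0 21.0
      vertex 15.3 0.2 21.0
      vertex 23.0 4.6 21.0
    endloop
  endfacet
  facet normal 0.9417 0.3363 0.0000
    outer loop
      vertex 26.0 13.0 0.0
      vertex 23.0 21.4 0.0
      vertex 23.0 21.4 21.0
    endloop
  endfacet
  facet normal 0.9417 0.3363 0.0000
    outer loop
      vertex 26.0 13.0 0.0
      vertex 23.0 21.4 21.0
      vertex 26.0 13.0 21.0
    endloop
  endfacet
  facet normal 0.4961 0.8682 0.0000
    outer loop
      vertex 23.0 21.4 0.0
      vertex 15.3 25.8 0.0
      vertex 15.3 25.8 21.0
    endloop
  endfacet
  facet normal 0.4961 0.8682 0.0000
    outer loop
      vertex 23.0 21.4 0.0
      vertex 15.3 25.8 21.0
      vertex 23.0 21.4 21.0
    endloop
  endfacet
  facet normal -0.1680 0.9858 0.0000
    outer loop
      vertex 15.3 25.8 0.0
      vertex 6.5 24.3 0.0
      vertex 6.5 24.3 21.0
    endloop
  endfacet
  facet normal -0.1680 0.9858 0.0000
    outer loop
      vertex 15.3 25.8 0.0
      vertex 6.5 24.3 21.0
      vertex 15.3 25.8 21.0
    endloop
  endfacet
  facet normal -0.7710 0.6369 0.0000
    outer loop
      vertex 6.5 24.3 0.0
      vertex 0.8 17.4 0.0
      vertex 0.8 17.4 21.0
    endloop
  endfacet
  facet normal -0.7710 0.6369 0.0000
    outer loop
      vertex 6.5 24.3 0.0
      vertex 0.8 17.4 21.0
      vertex 6.5 24.3 21.0
    endloop
  endfacet
  facet normal -1.0000 0.0000 0.0000
    outer loop
      vertex 0.8 17.4 0.0
      vertex 0.8 8.6 0.0
      vertex 0.8 8.6 21.0
    endloop
  endfacet
  facet normal -1.0000 0.0000 0.0000
    outer loop
      vertex 0.8 17.4 0.0
      vertex 0.8 8.6 21.0
      vertex 0.8 17.4 21.0
    endloop
  endfacet
  facet normal -0.7710 -0.6369 0.0000
    outer loop
      vertex 0.8 8.6 0.0
      vertex 6.5 1.7 0.0
      vertex 6.5 1.7 21.0
    endloop
  endfacet
  facet normal -0.7710 -0.6369 0.0000
    outer loop
      vertex 0.8 8.6 0.0
      vertex 6.5 1.7 21.0
      vertex 0.8 8.6 21.0
    endloop
  endfacet
  facet normal -0.1680 -0.9858 0.0000
    outer loop
      vertex 6.5 1.7 0.0
      vertex 15.3 0.2 0.0
      vertex 15.3 0.2 21.0
    endloop
  endfacet
  facet normal -0.1680 -0.9858 0.0000
    outer loop
      vertex 6.5 1.7 0.0
      vertex 15.3 0.2 21.0
      vertex 6.5 1.7 21.0
    endloop
  endfacet
  facet normal 0.4961 -0.8682 0.0000
    outer loop
      vertex 15.3 0.2 0.0
      vertex 23.0 4.6 0.0
      vertex 23.0 4.6 21.0
    endloop
  endfacet
  facet normal 0.4961 -0.8682 0.0000
    outer loop
      vertex 15.3 0.2 0.0
      vertex 23.0 4.6 21.0
      vertex 15.3 0.2 21.0
    endloop
  endfacet
  facet normal 0.9417 -0.3363 0.0000
    outer loop
      vertex 23.0 4.6 0.0
      vertex 26.0 13.0 0.0
      vertex 26.0 13.0 21.0
    endloop
  endfacet
  facet normal 0.9417 -0.3363 0.0000
    outer loop
      vertex 23.0 4.6 0.0
      vertex 26.0 13.0 21.0
      vertex 23.0 4.6 21.0
    endloop
  endfacet
endsolid part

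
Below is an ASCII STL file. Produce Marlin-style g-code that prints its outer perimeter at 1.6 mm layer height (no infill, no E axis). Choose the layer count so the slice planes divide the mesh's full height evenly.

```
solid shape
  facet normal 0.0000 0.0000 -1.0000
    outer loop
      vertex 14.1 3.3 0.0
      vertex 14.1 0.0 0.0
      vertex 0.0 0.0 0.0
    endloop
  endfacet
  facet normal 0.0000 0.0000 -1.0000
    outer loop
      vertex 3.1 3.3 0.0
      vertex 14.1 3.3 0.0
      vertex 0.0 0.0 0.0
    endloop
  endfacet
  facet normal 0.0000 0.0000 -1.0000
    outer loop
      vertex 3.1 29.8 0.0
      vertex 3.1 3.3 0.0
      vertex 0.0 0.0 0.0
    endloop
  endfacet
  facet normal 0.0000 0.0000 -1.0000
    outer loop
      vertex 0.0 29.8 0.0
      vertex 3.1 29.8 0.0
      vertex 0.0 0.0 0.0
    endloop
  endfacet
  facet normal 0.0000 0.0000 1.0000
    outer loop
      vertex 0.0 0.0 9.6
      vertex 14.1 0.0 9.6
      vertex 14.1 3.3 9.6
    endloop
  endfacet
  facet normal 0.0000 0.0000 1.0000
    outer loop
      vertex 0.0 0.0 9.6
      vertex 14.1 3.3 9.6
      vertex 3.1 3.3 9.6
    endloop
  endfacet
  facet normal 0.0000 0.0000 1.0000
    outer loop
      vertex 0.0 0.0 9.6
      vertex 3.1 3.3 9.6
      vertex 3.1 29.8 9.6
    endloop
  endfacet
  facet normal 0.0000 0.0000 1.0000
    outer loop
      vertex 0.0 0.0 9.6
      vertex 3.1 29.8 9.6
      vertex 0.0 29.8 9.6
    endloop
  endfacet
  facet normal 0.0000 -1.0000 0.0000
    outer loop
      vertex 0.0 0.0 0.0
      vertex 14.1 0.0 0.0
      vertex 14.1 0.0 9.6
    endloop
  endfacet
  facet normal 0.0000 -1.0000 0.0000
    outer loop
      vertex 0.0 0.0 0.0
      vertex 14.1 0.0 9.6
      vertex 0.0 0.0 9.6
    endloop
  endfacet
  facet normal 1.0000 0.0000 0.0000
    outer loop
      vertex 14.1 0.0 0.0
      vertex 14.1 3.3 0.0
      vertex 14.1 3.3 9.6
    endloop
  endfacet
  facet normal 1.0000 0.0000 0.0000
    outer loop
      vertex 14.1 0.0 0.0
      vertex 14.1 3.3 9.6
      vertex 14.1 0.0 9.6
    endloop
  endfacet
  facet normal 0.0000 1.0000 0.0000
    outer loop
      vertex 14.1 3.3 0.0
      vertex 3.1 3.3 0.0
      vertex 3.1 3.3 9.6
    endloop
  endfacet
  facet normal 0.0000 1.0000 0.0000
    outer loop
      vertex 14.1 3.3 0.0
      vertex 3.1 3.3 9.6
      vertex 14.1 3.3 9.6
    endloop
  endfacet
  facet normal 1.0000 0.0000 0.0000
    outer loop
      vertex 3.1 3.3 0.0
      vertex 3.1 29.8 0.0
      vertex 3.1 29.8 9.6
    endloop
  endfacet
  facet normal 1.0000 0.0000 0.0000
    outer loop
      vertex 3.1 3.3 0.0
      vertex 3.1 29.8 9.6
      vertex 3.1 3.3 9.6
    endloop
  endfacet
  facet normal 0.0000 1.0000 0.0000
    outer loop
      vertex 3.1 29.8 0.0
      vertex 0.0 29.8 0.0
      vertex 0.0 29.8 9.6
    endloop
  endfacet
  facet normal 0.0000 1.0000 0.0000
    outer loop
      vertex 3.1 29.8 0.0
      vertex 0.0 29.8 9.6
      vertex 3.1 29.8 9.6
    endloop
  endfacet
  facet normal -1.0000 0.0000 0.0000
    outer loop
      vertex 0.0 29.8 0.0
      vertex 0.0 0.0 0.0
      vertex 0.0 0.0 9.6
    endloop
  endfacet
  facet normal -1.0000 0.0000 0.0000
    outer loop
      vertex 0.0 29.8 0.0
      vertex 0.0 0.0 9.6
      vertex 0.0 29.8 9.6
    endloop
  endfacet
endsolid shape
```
; perimeter-only toolpath
G21 ; units = mm
G90 ; absolute positioning
G28 ; home
; layer 1
G0 Z1.6
G0 X0.0 Y0.0
G1 X14.1 Y0.0
G1 X14.1 Y3.3
G1 X3.1 Y3.3
G1 X3.1 Y29.8
G1 X0.0 Y29.8
G1 X0.0 Y0.0
; layer 2
G0 Z3.2
G0 X0.0 Y0.0
G1 X14.1 Y0.0
G1 X14.1 Y3.3
G1 X3.1 Y3.3
G1 X3.1 Y29.8
G1 X0.0 Y29.8
G1 X0.0 Y0.0
; layer 3
G0 Z4.8
G0 X0.0 Y0.0
G1 X14.1 Y0.0
G1 X14.1 Y3.3
G1 X3.1 Y3.3
G1 X3.1 Y29.8
G1 X0.0 Y29.8
G1 X0.0 Y0.0
; layer 4
G0 Z6.4
G0 X0.0 Y0.0
G1 X14.1 Y0.0
G1 X14.1 Y3.3
G1 X3.1 Y3.3
G1 X3.1 Y29.8
G1 X0.0 Y29.8
G1 X0.0 Y0.0
; layer 5
G0 Z8.0
G0 X0.0 Y0.0
G1 X14.1 Y0.0
G1 X14.1 Y3.3
G1 X3.1 Y3.3
G1 X3.1 Y29.8
G1 X0.0 Y29.8
G1 X0.0 Y0.0
; layer 6
G0 Z9.6
G0 X0.0 Y0.0
G1 X14.1 Y0.0
G1 X14.1 Y3.3
G1 X3.1 Y3.3
G1 X3.1 Y29.8
G1 X0.0 Y29.8
G1 X0.0 Y0.0
M2 ; end

The solid is an L-shaped prism: outer 14.1 × 29.8 mm, arm thicknesses ≈ 3.3 mm (horizontal) and 3.1 mm (vertical), extruded 9.6 mm in z. Slicing at Δz = 1.6 mm — 6 equal slices spanning the solid's height, so layer i sits at z = i·h/6 — gives 6 non-empty perimeters. Each is a 6-segment closed polygon; G0 lifts to the layer z and rapids to the start vertex, then G1 traces the edges.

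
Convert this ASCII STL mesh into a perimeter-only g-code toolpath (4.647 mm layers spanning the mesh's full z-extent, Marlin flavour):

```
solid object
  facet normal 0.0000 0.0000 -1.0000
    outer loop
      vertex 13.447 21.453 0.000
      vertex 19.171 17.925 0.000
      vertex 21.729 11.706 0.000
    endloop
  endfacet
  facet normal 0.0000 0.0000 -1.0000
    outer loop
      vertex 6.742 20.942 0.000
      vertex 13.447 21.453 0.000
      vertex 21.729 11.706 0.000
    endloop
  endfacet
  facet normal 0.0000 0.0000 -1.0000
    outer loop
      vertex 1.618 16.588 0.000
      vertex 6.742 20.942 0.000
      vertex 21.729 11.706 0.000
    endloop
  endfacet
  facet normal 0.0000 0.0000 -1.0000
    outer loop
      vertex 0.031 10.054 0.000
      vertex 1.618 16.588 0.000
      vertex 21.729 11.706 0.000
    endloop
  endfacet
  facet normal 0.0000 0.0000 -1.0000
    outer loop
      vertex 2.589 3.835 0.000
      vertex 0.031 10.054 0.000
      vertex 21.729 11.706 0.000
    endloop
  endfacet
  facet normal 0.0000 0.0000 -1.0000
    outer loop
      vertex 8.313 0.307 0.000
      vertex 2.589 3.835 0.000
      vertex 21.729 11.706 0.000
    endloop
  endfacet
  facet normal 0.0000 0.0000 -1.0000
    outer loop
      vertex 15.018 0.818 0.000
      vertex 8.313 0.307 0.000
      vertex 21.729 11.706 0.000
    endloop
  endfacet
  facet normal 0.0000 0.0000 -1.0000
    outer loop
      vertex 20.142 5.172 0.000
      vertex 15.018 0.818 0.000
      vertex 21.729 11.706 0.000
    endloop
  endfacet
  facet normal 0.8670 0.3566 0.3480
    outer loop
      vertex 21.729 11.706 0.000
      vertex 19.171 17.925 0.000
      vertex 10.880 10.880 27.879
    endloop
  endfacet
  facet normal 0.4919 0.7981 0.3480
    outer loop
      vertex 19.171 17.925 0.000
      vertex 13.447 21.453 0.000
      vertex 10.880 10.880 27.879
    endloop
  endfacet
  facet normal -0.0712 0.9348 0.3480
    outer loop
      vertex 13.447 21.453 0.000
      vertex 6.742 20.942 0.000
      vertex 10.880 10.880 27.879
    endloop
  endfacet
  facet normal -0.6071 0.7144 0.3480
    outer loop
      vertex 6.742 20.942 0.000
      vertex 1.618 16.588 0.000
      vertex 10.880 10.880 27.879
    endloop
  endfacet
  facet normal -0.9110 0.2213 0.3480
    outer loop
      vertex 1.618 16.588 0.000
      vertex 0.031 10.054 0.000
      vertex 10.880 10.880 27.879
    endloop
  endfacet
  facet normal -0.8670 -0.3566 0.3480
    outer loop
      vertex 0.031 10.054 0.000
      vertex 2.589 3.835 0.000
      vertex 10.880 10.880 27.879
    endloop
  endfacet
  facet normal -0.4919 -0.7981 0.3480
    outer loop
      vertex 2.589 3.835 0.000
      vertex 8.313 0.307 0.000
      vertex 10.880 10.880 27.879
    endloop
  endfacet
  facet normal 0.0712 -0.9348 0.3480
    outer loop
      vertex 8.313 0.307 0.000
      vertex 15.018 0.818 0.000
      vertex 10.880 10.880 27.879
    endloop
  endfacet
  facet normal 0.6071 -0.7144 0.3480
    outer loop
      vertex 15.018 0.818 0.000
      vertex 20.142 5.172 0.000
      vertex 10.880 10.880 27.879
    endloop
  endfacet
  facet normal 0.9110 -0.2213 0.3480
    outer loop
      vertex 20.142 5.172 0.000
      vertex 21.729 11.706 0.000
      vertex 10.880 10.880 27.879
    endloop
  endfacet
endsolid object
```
; perimeter-only toolpath
G21 ; units = mm
G90 ; absolute positioning
G28 ; home
; layer 1
G0 Z4.647
G0 X19.921 Y11.568
G1 X17.789 Y16.751
G1 X13.019 Y19.691
G1 X7.432 Y19.265
G1 X3.162 Y15.637
G1 X1.839 Y10.192
G1 X3.971 Y5.009
G1 X8.741 Y2.069
G1 X14.328 Y2.495
G1 X18.598 Y6.123
G1 X19.921 Y11.568
; layer 2
G0 Z9.293
G0 X18.113 Y11.431
G1 X16.407 Y15.577
G1 X12.591 Y17.929
G1 X8.121 Y17.588
G1 X4.705 Y14.685
G1 X3.647 Y10.329
G1 X5.353 Y6.183
G1 X9.169 Y3.831
G1 X13.639 Y4.172
G1 X17.055 Y7.075
G1 X18.113 Y11.431
; layer 3
G0 Z13.940
G0 X16.304 Y11.293
G1 X15.025 Y14.402
G1 X12.163 Y16.166
G1 X8.811 Y15.911
G1 X6.249 Y13.734
G1 X5.456 Y10.467
G1 X6.735 Y7.358
G1 X9.597 Y5.594
G1 X12.949 Y5.849
G1 X15.511 Y8.026
G1 X16.304 Y11.293
; layer 4
G0 Z18.586
G0 X14.496 Y11.155
G1 X13.644 Y13.228
G1 X11.736 Y14.404
G1 X9.501 Y14.234
G1 X7.793 Y12.783
G1 X7.264 Y10.605
G1 X8.116 Y8.532
G1 X10.024 Y7.356
G1 X12.259 Y7.526
G1 X13.967 Y8.977
G1 X14.496 Y11.155
; layer 5
G0 Z23.233
G0 X12.688 Y11.018
G1 X12.262 Y12.054
G1 X11.308 Y12.642
G1 X10.190 Y12.557
G1 X9.336 Y11.831
G1 X9.072 Y10.742
G1 X9.498 Y9.706
G1 X10.452 Y9.118
G1 X11.570 Y9.203
G1 X12.424 Y9.929
G1 X12.688 Y11.018
M2 ; end

The solid is a regular 10-sided pyramid, base circumscribed radius ≈ 10.9 mm, apex at z ≈ 27.9 mm. Slicing at Δz = 4.647 mm — 6 equal slices spanning the solid's height, so layer i sits at z = i·h/6 — gives 5 non-empty perimeters. Each is a 10-segment closed polygon; G0 lifts to the layer z and rapids to the start vertex, then G1 traces the edges. The cross-section shrinks linearly with z (the slice at the apex is degenerate and omitted).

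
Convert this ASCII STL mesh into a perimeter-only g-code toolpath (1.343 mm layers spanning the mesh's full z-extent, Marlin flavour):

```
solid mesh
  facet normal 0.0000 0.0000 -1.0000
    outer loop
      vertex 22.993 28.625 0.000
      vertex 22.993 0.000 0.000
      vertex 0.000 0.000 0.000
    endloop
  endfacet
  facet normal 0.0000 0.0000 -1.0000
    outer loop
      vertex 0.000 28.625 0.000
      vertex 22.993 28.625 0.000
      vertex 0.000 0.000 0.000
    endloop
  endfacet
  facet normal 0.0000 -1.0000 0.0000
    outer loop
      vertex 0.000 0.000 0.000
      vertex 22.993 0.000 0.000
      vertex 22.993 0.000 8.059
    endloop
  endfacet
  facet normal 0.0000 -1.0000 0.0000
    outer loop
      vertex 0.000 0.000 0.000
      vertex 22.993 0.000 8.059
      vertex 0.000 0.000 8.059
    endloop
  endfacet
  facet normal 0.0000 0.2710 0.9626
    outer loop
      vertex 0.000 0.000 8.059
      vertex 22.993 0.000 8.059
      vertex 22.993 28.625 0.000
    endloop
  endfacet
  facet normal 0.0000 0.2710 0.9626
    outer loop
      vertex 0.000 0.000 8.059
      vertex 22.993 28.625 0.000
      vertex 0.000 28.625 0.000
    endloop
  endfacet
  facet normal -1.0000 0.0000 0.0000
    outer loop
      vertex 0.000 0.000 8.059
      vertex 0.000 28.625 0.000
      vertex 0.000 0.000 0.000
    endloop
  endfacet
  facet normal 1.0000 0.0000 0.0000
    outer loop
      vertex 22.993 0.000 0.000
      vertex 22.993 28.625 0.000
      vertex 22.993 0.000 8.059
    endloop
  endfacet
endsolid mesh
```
; perimeter-only toolpath
G21 ; units = mm
G90 ; absolute positioning
G28 ; home
; layer 1
G0 Z1.343
G0 X0.000 Y0.000
G1 X22.993 Y0.000
G1 X22.993 Y23.854
G1 X0.000 Y23.854
G1 X0.000 Y0.000
; layer 2
G0 Z2.686
G0 X0.000 Y0.000
G1 X22.993 Y0.000
G1 X22.993 Y19.083
G1 X0.000 Y19.083
G1 X0.000 Y0.000
; layer 3
G0 Z4.029
G0 X0.000 Y0.000
G1 X22.993 Y0.000
G1 X22.993 Y14.312
G1 X0.000 Y14.312
G1 X0.000 Y0.000
; layer 4
G0 Z5.373
G0 X0.000 Y0.000
G1 X22.993 Y0.000
G1 X22.993 Y9.542
G1 X0.000 Y9.542
G1 X0.000 Y0.000
; layer 5
G0 Z6.716
G0 X0.000 Y0.000
G1 X22.993 Y0.000
G1 X22.993 Y4.771
G1 X0.000 Y4.771
G1 X0.000 Y0.000
M2 ; end

The solid is a wedge (ramp): 23 × 28.6 mm base, rising to 8.06 mm along the y=0 edge and sloping linearly to z=0 at y=28.6. Slicing at Δz = 1.343 mm — 6 equal slices spanning the solid's height, so layer i sits at z = i·h/6 — gives 5 non-empty perimeters. Each is a 4-segment closed polygon; G0 lifts to the layer z and rapids to the start vertex, then G1 traces the edges. The cross-section shrinks linearly with z (the slice at the apex is degenerate and omitted).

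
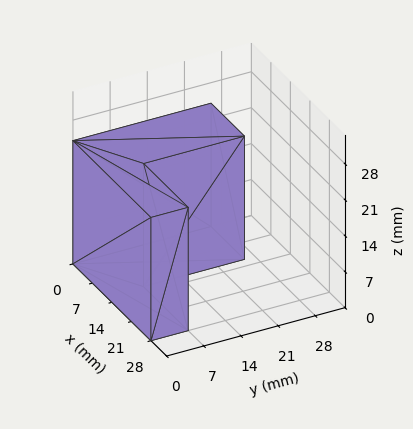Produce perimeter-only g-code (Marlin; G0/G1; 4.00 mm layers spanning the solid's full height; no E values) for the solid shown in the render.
Reading the render: the shape is an L-shaped prism: outer 28 × 26 mm, arm thicknesses ≈ 7 mm (horizontal) and 12 mm (vertical), extruded 24 mm in z (dimensions read to the nearest mm from the axis ticks). For the g-code, the solid's height is divided into equal slices at the stated Δz and each level perimeter traced with G1 moves after a G0 lift.

; perimeter-only toolpath
G21 ; units = mm
G90 ; absolute positioning
G28 ; home
; layer 1
G0 Z4.00
G0 X0.00 Y0.00
G1 X28.00 Y0.00
G1 X28.00 Y7.00
G1 X12.00 Y7.00
G1 X12.00 Y26.00
G1 X0.00 Y26.00
G1 X0.00 Y0.00
; layer 2
G0 Z8.00
G0 X0.00 Y0.00
G1 X28.00 Y0.00
G1 X28.00 Y7.00
G1 X12.00 Y7.00
G1 X12.00 Y26.00
G1 X0.00 Y26.00
G1 X0.00 Y0.00
; layer 3
G0 Z12.00
G0 X0.00 Y0.00
G1 X28.00 Y0.00
G1 X28.00 Y7.00
G1 X12.00 Y7.00
G1 X12.00 Y26.00
G1 X0.00 Y26.00
G1 X0.00 Y0.00
; layer 4
G0 Z16.00
G0 X0.00 Y0.00
G1 X28.00 Y0.00
G1 X28.00 Y7.00
G1 X12.00 Y7.00
G1 X12.00 Y26.00
G1 X0.00 Y26.00
G1 X0.00 Y0.00
; layer 5
G0 Z20.00
G0 X0.00 Y0.00
G1 X28.00 Y0.00
G1 X28.00 Y7.00
G1 X12.00 Y7.00
G1 X12.00 Y26.00
G1 X0.00 Y26.00
G1 X0.00 Y0.00
; layer 6
G0 Z24.00
G0 X0.00 Y0.00
G1 X28.00 Y0.00
G1 X28.00 Y7.00
G1 X12.00 Y7.00
G1 X12.00 Y26.00
G1 X0.00 Y26.00
G1 X0.00 Y0.00
M2 ; end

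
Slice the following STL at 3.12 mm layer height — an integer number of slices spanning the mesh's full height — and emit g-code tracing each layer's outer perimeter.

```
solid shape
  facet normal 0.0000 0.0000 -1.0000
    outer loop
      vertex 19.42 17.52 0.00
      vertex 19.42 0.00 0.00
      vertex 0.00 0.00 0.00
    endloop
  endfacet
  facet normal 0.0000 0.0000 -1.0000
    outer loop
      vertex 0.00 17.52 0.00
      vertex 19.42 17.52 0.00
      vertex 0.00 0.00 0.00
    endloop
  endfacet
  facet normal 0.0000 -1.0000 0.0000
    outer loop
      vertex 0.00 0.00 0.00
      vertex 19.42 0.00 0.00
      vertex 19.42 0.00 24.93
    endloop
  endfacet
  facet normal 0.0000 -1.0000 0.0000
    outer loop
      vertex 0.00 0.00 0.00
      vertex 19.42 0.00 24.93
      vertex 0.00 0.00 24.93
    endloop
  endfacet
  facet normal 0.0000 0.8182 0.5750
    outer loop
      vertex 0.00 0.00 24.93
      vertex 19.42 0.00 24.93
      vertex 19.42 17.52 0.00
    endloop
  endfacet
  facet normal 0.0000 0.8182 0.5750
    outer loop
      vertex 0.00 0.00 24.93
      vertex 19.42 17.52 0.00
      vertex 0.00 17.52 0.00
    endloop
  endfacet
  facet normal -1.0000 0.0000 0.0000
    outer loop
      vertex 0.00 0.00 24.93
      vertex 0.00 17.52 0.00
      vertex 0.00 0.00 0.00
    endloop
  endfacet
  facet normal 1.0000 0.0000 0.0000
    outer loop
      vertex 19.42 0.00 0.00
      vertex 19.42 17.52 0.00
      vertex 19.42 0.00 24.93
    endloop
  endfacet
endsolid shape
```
; perimeter-only toolpath
G21 ; units = mm
G90 ; absolute positioning
G28 ; home
; layer 1
G0 Z3.12
G0 X0.00 Y0.00
G1 X19.42 Y0.00
G1 X19.42 Y15.33
G1 X0.00 Y15.33
G1 X0.00 Y0.00
; layer 2
G0 Z6.23
G0 X0.00 Y0.00
G1 X19.42 Y0.00
G1 X19.42 Y13.14
G1 X0.00 Y13.14
G1 X0.00 Y0.00
; layer 3
G0 Z9.35
G0 X0.00 Y0.00
G1 X19.42 Y0.00
G1 X19.42 Y10.95
G1 X0.00 Y10.95
G1 X0.00 Y0.00
; layer 4
G0 Z12.46
G0 X0.00 Y0.00
G1 X19.42 Y0.00
G1 X19.42 Y8.76
G1 X0.00 Y8.76
G1 X0.00 Y0.00
; layer 5
G0 Z15.58
G0 X0.00 Y0.00
G1 X19.42 Y0.00
G1 X19.42 Y6.57
G1 X0.00 Y6.57
G1 X0.00 Y0.00
; layer 6
G0 Z18.70
G0 X0.00 Y0.00
G1 X19.42 Y0.00
G1 X19.42 Y4.38
G1 X0.00 Y4.38
G1 X0.00 Y0.00
; layer 7
G0 Z21.81
G0 X0.00 Y0.00
G1 X19.42 Y0.00
G1 X19.42 Y2.19
G1 X0.00 Y2.19
G1 X0.00 Y0.00
M2 ; end

The solid is a wedge (ramp): 19.4 × 17.5 mm base, rising to 24.9 mm along the y=0 edge and sloping linearly to z=0 at y=17.5. Slicing at Δz = 3.12 mm — 8 equal slices spanning the solid's height, so layer i sits at z = i·h/8 — gives 7 non-empty perimeters. Each is a 4-segment closed polygon; G0 lifts to the layer z and rapids to the start vertex, then G1 traces the edges. The cross-section shrinks linearly with z (the slice at the apex is degenerate and omitted).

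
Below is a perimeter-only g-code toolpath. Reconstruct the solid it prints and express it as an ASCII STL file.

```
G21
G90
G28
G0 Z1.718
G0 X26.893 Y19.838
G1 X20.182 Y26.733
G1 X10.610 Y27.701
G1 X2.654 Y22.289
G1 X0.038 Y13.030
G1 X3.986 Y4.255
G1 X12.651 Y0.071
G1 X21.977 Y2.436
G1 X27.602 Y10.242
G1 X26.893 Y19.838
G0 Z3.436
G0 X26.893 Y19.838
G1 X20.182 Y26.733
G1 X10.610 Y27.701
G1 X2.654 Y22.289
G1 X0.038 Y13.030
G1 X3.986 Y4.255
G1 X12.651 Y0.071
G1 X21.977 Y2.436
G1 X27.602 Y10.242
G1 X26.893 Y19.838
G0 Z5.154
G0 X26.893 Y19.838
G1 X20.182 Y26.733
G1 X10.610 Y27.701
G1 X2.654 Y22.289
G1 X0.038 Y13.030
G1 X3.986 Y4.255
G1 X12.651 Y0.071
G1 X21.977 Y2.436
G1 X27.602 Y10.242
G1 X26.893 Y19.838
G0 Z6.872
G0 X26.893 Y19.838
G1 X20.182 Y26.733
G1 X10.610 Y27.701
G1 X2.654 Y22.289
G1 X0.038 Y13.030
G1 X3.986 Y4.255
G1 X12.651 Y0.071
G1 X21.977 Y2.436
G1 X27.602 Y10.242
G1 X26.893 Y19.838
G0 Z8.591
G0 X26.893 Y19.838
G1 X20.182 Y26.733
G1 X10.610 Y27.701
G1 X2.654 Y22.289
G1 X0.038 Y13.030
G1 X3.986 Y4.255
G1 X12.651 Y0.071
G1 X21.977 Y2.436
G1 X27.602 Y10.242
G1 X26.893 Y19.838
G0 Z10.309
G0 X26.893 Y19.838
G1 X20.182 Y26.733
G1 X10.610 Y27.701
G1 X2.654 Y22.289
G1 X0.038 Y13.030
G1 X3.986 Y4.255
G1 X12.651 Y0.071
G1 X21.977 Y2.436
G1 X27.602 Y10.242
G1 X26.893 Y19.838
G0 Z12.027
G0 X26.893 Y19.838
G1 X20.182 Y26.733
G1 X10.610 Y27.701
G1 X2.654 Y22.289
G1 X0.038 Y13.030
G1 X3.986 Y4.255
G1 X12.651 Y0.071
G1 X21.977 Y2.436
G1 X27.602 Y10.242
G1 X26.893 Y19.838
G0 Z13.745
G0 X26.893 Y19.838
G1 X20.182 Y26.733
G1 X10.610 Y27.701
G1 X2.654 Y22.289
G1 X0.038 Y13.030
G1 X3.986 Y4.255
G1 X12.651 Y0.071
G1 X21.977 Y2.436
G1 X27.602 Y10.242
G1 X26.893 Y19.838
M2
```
solid part
  facet normal 0.0000 0.0000 -1.0000
    outer loop
      vertex 10.610 27.701 0.000
      vertex 20.182 26.733 0.000
      vertex 26.893 19.838 0.000
    endloop
  endfacet
  facet normal 0.0000 0.0000 -1.0000
    outer loop
      vertex 2.654 22.289 0.000
      vertex 10.610 27.701 0.000
      vertex 26.893 19.838 0.000
    endloop
  endfacet
  facet normal 0.0000 0.0000 -1.0000
    outer loop
      vertex 0.038 13.030 0.000
      vertex 2.654 22.289 0.000
      vertex 26.893 19.838 0.000
    endloop
  endfacet
  facet normal 0.0000 0.0000 -1.0000
    outer loop
      vertex 3.986 4.255 0.000
      vertex 0.038 13.030 0.000
      vertex 26.893 19.838 0.000
    endloop
  endfacet
  facet normal 0.0000 0.0000 -1.0000
    outer loop
      vertex 12.651 0.071 0.000
      vertex 3.986 4.255 0.000
      vertex 26.893 19.838 0.000
    endloop
  endfacet
  facet normal 0.0000 0.0000 -1.0000
    outer loop
      vertex 21.977 2.436 0.000
      vertex 12.651 0.071 0.000
      vertex 26.893 19.838 0.000
    endloop
  endfacet
  facet normal 0.0000 0.0000 -1.0000
    outer loop
      vertex 27.602 10.242 0.000
      vertex 21.977 2.436 0.000
      vertex 26.893 19.838 0.000
    endloop
  endfacet
  facet normal 0.0000 0.0000 1.0000
    outer loop
      vertex 26.893 19.838 13.745
      vertex 20.182 26.733 13.745
      vertex 10.610 27.701 13.745
    endloop
  endfacet
  facet normal 0.0000 0.0000 1.0000
    outer loop
      vertex 26.893 19.838 13.745
      vertex 10.610 27.701 13.745
      vertex 2.654 22.289 13.745
    endloop
  endfacet
  facet normal 0.0000 0.0000 1.0000
    outer loop
      vertex 26.893 19.838 13.745
      vertex 2.654 22.289 13.745
      vertex 0.038 13.030 13.745
    endloop
  endfacet
  facet normal 0.0000 0.0000 1.0000
    outer loop
      vertex 26.893 19.838 13.745
      vertex 0.038 13.030 13.745
      vertex 3.986 4.255 13.745
    endloop
  endfacet
  facet normal 0.0000 0.0000 1.0000
    outer loop
      vertex 26.893 19.838 13.745
      vertex 3.986 4.255 13.745
      vertex 12.651 0.071 13.745
    endloop
  endfacet
  facet normal 0.0000 0.0000 1.0000
    outer loop
      vertex 26.893 19.838 13.745
      vertex 12.651 0.071 13.745
      vertex 21.977 2.436 13.745
    endloop
  endfacet
  facet normal 0.0000 0.0000 1.0000
    outer loop
      vertex 26.893 19.838 13.745
      vertex 21.977 2.436 13.745
      vertex 27.602 10.242 13.745
    endloop
  endfacet
  facet normal 0.7166 0.6975 0.0000
    outer loop
      vertex 26.893 19.838 0.000
      vertex 20.182 26.733 0.000
      vertex 20.182 26.733 13.745
    endloop
  endfacet
  facet normal 0.7166 0.6975 0.0000
    outer loop
      vertex 26.893 19.838 0.000
      vertex 20.182 26.733 13.745
      vertex 26.893 19.838 13.745
    endloop
  endfacet
  facet normal 0.1006 0.9949 0.0000
    outer loop
      vertex 20.182 26.733 0.000
      vertex 10.610 27.701 0.000
      vertex 10.610 27.701 13.745
    endloop
  endfacet
  facet normal 0.1006 0.9949 0.0000
    outer loop
      vertex 20.182 26.733 0.000
      vertex 10.610 27.701 13.745
      vertex 20.182 26.733 13.745
    endloop
  endfacet
  facet normal -0.5624 0.8268 0.0000
    outer loop
      vertex 10.610 27.701 0.000
      vertex 2.654 22.289 0.000
      vertex 2.654 22.289 13.745
    endloop
  endfacet
  facet normal -0.5624 0.8268 0.0000
    outer loop
      vertex 10.610 27.701 0.000
      vertex 2.654 22.289 13.745
      vertex 10.610 27.701 13.745
    endloop
  endfacet
  facet normal -0.9623 0.2719 0.0000
    outer loop
      vertex 2.654 22.289 0.000
      vertex 0.038 13.030 0.000
      vertex 0.038 13.030 13.745
    endloop
  endfacet
  facet normal -0.9623 0.2719 0.0000
    outer loop
      vertex 2.654 22.289 0.000
      vertex 0.038 13.030 13.745
      vertex 2.654 22.289 13.745
    endloop
  endfacet
  facet normal -0.9120 -0.4103 0.0000
    outer loop
      vertex 0.038 13.030 0.000
      vertex 3.986 4.255 0.000
      vertex 3.986 4.255 13.745
    endloop
  endfacet
  facet normal -0.9120 -0.4103 0.0000
    outer loop
      vertex 0.038 13.030 0.000
      vertex 3.986 4.255 13.745
      vertex 0.038 13.030 13.745
    endloop
  endfacet
  facet normal -0.4348 -0.9005 0.0000
    outer loop
      vertex 3.986 4.255 0.000
      vertex 12.651 0.071 0.000
      vertex 12.651 0.071 13.745
    endloop
  endfacet
  facet normal -0.4348 -0.9005 0.0000
    outer loop
      vertex 3.986 4.255 0.000
      vertex 12.651 0.071 13.745
      vertex 3.986 4.255 13.745
    endloop
  endfacet
  facet normal 0.2458 -0.9693 0.0000
    outer loop
      vertex 12.651 0.071 0.000
      vertex 21.977 2.436 0.000
      vertex 21.977 2.436 13.745
    endloop
  endfacet
  facet normal 0.2458 -0.9693 0.0000
    outer loop
      vertex 12.651 0.071 0.000
      vertex 21.977 2.436 13.745
      vertex 12.651 0.071 13.745
    endloop
  endfacet
  facet normal 0.8113 -0.5846 0.0000
    outer loop
      vertex 21.977 2.436 0.000
      vertex 27.602 10.242 0.000
      vertex 27.602 10.242 13.745
    endloop
  endfacet
  facet normal 0.8113 -0.5846 0.0000
    outer loop
      vertex 21.977 2.436 0.000
      vertex 27.602 10.242 13.745
      vertex 21.977 2.436 13.745
    endloop
  endfacet
  facet normal 0.9973 0.0737 0.0000
    outer loop
      vertex 27.602 10.242 0.000
      vertex 26.893 19.838 0.000
      vertex 26.893 19.838 13.745
    endloop
  endfacet
  facet normal 0.9973 0.0737 0.0000
    outer loop
      vertex 27.602 10.242 0.000
      vertex 26.893 19.838 13.745
      vertex 27.602 10.242 13.745
    endloop
  endfacet
endsolid part

The G0 Z moves step by Δz≈1.718 mm. Every layer's G1 loop is the same polygon, so the solid is a straight extrusion of it from z=0 to z≈13.7. Closing with flat bottom and top caps and triangulating gives 32 facets — a regular 9-sided prism (a cylinder approximated with 9 flat sides), circumscribed radius ≈ 14.1 mm, height ≈ 13.7 mm.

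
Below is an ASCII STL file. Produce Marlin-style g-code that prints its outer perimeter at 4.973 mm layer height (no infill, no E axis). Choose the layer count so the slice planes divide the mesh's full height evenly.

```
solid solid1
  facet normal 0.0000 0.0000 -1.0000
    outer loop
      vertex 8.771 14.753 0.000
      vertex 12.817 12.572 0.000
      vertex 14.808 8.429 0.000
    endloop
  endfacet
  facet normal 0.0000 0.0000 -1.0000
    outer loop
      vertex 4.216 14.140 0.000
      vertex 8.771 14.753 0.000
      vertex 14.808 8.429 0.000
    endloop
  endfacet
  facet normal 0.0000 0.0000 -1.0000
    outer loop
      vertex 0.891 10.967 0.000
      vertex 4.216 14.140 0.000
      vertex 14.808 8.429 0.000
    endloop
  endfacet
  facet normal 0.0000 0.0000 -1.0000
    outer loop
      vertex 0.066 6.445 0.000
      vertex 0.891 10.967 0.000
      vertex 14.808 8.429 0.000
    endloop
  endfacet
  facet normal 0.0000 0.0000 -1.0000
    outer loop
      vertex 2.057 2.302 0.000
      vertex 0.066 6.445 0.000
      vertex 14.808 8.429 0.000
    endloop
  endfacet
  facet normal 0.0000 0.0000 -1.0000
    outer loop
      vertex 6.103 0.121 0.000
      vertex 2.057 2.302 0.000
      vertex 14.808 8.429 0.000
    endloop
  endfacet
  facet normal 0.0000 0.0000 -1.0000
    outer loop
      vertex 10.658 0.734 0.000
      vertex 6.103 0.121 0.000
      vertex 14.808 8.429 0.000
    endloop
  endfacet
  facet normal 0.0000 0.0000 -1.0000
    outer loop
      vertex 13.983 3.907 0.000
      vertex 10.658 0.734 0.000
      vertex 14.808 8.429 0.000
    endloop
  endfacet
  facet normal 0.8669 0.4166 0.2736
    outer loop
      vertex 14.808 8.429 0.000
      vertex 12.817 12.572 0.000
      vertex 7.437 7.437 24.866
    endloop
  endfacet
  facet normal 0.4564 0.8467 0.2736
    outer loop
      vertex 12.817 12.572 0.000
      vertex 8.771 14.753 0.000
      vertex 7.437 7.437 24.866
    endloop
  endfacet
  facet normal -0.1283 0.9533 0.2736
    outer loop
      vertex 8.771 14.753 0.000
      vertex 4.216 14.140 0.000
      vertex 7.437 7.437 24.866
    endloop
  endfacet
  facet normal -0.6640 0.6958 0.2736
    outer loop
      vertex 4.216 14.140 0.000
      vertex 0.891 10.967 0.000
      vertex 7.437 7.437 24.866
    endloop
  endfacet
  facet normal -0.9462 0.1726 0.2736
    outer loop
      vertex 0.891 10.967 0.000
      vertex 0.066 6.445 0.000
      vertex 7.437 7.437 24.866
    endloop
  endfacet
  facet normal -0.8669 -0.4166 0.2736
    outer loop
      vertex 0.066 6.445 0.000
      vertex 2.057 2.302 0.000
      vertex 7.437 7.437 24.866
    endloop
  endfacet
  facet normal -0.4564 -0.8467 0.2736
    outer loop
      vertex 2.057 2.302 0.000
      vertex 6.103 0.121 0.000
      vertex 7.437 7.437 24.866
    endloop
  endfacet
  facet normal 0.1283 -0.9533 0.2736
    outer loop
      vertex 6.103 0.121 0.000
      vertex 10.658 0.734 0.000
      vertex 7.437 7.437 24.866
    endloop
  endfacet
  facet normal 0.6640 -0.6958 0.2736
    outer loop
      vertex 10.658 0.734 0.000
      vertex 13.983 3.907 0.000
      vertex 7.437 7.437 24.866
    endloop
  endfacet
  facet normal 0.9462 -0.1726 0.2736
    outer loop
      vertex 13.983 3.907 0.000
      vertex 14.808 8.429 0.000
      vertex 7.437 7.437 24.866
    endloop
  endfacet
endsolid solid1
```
; perimeter-only toolpath
G21 ; units = mm
G90 ; absolute positioning
G28 ; home
; layer 1
G0 Z4.973
G0 X13.334 Y8.231
G1 X11.741 Y11.545
G1 X8.504 Y13.290
G1 X4.860 Y12.799
G1 X2.200 Y10.261
G1 X1.540 Y6.643
G1 X3.133 Y3.329
G1 X6.370 Y1.584
G1 X10.014 Y2.075
G1 X12.674 Y4.613
G1 X13.334 Y8.231
; layer 2
G0 Z9.946
G0 X11.860 Y8.032
G1 X10.665 Y10.518
G1 X8.237 Y11.827
G1 X5.504 Y11.459
G1 X3.509 Y9.555
G1 X3.014 Y6.842
G1 X4.209 Y4.356
G1 X6.637 Y3.047
G1 X9.370 Y3.415
G1 X11.365 Y5.319
G1 X11.860 Y8.032
; layer 3
G0 Z14.920
G0 X10.385 Y7.834
G1 X9.589 Y9.491
G1 X7.971 Y10.363
G1 X6.149 Y10.118
G1 X4.819 Y8.849
G1 X4.489 Y7.040
G1 X5.285 Y5.383
G1 X6.903 Y4.511
G1 X8.725 Y4.756
G1 X10.055 Y6.025
G1 X10.385 Y7.834
; layer 4
G0 Z19.893
G0 X8.911 Y7.635
G1 X8.513 Y8.464
G1 X7.704 Y8.900
G1 X6.793 Y8.778
G1 X6.128 Y8.143
G1 X5.963 Y7.239
G1 X6.361 Y6.410
G1 X7.170 Y5.974
G1 X8.081 Y6.096
G1 X8.746 Y6.731
G1 X8.911 Y7.635
M2 ; end

The solid is a regular 10-sided pyramid, base circumscribed radius ≈ 7.44 mm, apex at z ≈ 24.9 mm. Slicing at Δz = 4.973 mm — 5 equal slices spanning the solid's height, so layer i sits at z = i·h/5 — gives 4 non-empty perimeters. Each is a 10-segment closed polygon; G0 lifts to the layer z and rapids to the start vertex, then G1 traces the edges. The cross-section shrinks linearly with z (the slice at the apex is degenerate and omitted).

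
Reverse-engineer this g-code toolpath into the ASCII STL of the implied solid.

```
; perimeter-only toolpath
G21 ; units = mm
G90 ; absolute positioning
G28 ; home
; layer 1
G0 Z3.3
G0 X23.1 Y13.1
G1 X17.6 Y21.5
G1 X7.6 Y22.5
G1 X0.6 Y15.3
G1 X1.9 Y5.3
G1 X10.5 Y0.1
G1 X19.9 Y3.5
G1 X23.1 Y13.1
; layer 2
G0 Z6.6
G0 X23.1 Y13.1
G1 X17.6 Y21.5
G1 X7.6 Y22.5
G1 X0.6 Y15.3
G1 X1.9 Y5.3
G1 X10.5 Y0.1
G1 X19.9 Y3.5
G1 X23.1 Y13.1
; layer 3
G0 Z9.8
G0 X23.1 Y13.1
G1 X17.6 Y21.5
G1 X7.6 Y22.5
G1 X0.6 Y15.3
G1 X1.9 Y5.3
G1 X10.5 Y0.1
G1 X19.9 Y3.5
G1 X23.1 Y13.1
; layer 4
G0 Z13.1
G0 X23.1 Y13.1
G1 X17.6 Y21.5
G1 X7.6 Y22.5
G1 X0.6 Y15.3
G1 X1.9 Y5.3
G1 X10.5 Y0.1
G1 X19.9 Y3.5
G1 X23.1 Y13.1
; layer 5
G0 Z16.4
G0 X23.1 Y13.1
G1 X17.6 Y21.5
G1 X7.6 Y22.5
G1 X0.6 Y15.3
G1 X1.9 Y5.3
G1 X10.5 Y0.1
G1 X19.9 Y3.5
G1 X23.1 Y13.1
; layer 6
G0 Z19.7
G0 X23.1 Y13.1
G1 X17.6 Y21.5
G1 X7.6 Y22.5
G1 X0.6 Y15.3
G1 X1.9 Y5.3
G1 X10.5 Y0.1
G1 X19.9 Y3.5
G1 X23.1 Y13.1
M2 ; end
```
solid part
  facet normal 0.0000 0.0000 -1.0000
    outer loop
      vertex 7.6 22.5 0.0
      vertex 17.6 21.5 0.0
      vertex 23.1 13.1 0.0
    endloop
  endfacet
  facet normal 0.0000 0.0000 -1.0000
    outer loop
      vertex 0.6 15.3 0.0
      vertex 7.6 22.5 0.0
      vertex 23.1 13.1 0.0
    endloop
  endfacet
  facet normal 0.0000 0.0000 -1.0000
    outer loop
      vertex 1.9 5.3 0.0
      vertex 0.6 15.3 0.0
      vertex 23.1 13.1 0.0
    endloop
  endfacet
  facet normal 0.0000 0.0000 -1.0000
    outer loop
      vertex 10.5 0.1 0.0
      vertex 1.9 5.3 0.0
      vertex 23.1 13.1 0.0
    endloop
  endfacet
  facet normal 0.0000 0.0000 -1.0000
    outer loop
      vertex 19.9 3.5 0.0
      vertex 10.5 0.1 0.0
      vertex 23.1 13.1 0.0
    endloop
  endfacet
  facet normal 0.0000 0.0000 1.0000
    outer loop
      vertex 23.1 13.1 19.7
      vertex 17.6 21.5 19.7
      vertex 7.6 22.5 19.7
    endloop
  endfacet
  facet normal 0.0000 0.0000 1.0000
    outer loop
      vertex 23.1 13.1 19.7
      vertex 7.6 22.5 19.7
      vertex 0.6 15.3 19.7
    endloop
  endfacet
  facet normal 0.0000 0.0000 1.0000
    outer loop
      vertex 23.1 13.1 19.7
      vertex 0.6 15.3 19.7
      vertex 1.9 5.3 19.7
    endloop
  endfacet
  facet normal 0.0000 0.0000 1.0000
    outer loop
      vertex 23.1 13.1 19.7
      vertex 1.9 5.3 19.7
      vertex 10.5 0.1 19.7
    endloop
  endfacet
  facet normal 0.0000 0.0000 1.0000
    outer loop
      vertex 23.1 13.1 19.7
      vertex 10.5 0.1 19.7
      vertex 19.9 3.5 19.7
    endloop
  endfacet
  facet normal 0.8366 0.5478 0.0000
    outer loop
      vertex 23.1 13.1 0.0
      vertex 17.6 21.5 0.0
      vertex 17.6 21.5 19.7
    endloop
  endfacet
  facet normal 0.8366 0.5478 0.0000
    outer loop
      vertex 23.1 13.1 0.0
      vertex 17.6 21.5 19.7
      vertex 23.1 13.1 19.7
    endloop
  endfacet
  facet normal 0.0995 0.9950 0.0000
    outer loop
      vertex 17.6 21.5 0.0
      vertex 7.6 22.5 0.0
      vertex 7.6 22.5 19.7
    endloop
  endfacet
  facet normal 0.0995 0.9950 0.0000
    outer loop
      vertex 17.6 21.5 0.0
      vertex 7.6 22.5 19.7
      vertex 17.6 21.5 19.7
    endloop
  endfacet
  facet normal -0.7170 0.6971 0.0000
    outer loop
      vertex 7.6 22.5 0.0
      vertex 0.6 15.3 0.0
      vertex 0.6 15.3 19.7
    endloop
  endfacet
  facet normal -0.7170 0.6971 0.0000
    outer loop
      vertex 7.6 22.5 0.0
      vertex 0.6 15.3 19.7
      vertex 7.6 22.5 19.7
    endloop
  endfacet
  facet normal -0.9917 -0.1289 0.0000
    outer loop
      vertex 0.6 15.3 0.0
      vertex 1.9 5.3 0.0
      vertex 1.9 5.3 19.7
    endloop
  endfacet
  facet normal -0.9917 -0.1289 0.0000
    outer loop
      vertex 0.6 15.3 0.0
      vertex 1.9 5.3 19.7
      vertex 0.6 15.3 19.7
    endloop
  endfacet
  facet normal -0.5174 -0.8557 0.0000
    outer loop
      vertex 1.9 5.3 0.0
      vertex 10.5 0.1 0.0
      vertex 10.5 0.1 19.7
    endloop
  endfacet
  facet normal -0.5174 -0.8557 0.0000
    outer loop
      vertex 1.9 5.3 0.0
      vertex 10.5 0.1 19.7
      vertex 1.9 5.3 19.7
    endloop
  endfacet
  facet normal 0.3401 -0.9404 0.0000
    outer loop
      vertex 10.5 0.1 0.0
      vertex 19.9 3.5 0.0
      vertex 19.9 3.5 19.7
    endloop
  endfacet
  facet normal 0.3401 -0.9404 0.0000
    outer loop
      vertex 10.5 0.1 0.0
      vertex 19.9 3.5 19.7
      vertex 10.5 0.1 19.7
    endloop
  endfacet
  facet normal 0.9487 -0.3162 0.0000
    outer loop
      vertex 19.9 3.5 0.0
      vertex 23.1 13.1 0.0
      vertex 23.1 13.1 19.7
    endloop
  endfacet
  facet normal 0.9487 -0.3162 0.0000
    outer loop
      vertex 19.9 3.5 0.0
      vertex 23.1 13.1 19.7
      vertex 19.9 3.5 19.7
    endloop
  endfacet
endsolid part

The G0 Z moves step by Δz≈3.3 mm. Every layer's G1 loop is the same polygon, so the solid is a straight extrusion of it from z=0 to z≈19.7. Closing with flat bottom and top caps and triangulating gives 24 facets — a regular 7-sided prism (a cylinder approximated with 7 flat sides), circumscribed radius ≈ 11.6 mm, height ≈ 19.7 mm.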